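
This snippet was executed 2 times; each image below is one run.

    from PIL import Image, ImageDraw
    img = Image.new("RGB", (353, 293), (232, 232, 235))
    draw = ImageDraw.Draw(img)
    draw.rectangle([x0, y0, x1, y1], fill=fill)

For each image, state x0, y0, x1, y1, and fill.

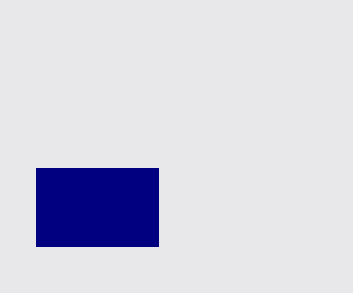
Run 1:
x0 = 36
y0 = 168
x1 = 158
y1 = 246
fill = 'navy'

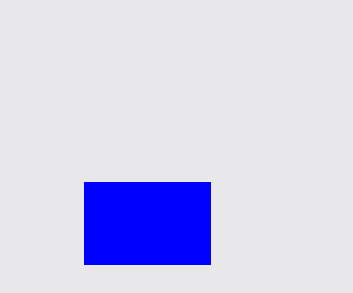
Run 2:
x0 = 84; y0 = 182; x1 = 210; y1 = 264; fill = 'blue'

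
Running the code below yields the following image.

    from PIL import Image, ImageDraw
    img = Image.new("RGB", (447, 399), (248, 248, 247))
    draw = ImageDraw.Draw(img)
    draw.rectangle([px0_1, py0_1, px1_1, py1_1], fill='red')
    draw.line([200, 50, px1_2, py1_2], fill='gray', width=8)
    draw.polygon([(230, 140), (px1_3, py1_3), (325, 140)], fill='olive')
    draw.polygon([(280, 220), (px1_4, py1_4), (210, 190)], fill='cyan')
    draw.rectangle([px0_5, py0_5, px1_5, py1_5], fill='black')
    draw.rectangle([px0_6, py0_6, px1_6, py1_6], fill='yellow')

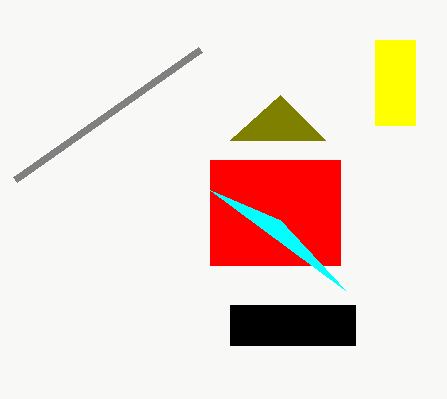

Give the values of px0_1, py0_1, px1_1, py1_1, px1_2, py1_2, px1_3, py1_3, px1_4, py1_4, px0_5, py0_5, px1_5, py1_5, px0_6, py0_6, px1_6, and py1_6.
px0_1 = 210
py0_1 = 160
px1_1 = 340
py1_1 = 265
px1_2 = 15
py1_2 = 180
px1_3 = 280
py1_3 = 95
px1_4 = 345
py1_4 = 290
px0_5 = 230
py0_5 = 305
px1_5 = 355
py1_5 = 345
px0_6 = 375
py0_6 = 40
px1_6 = 415
py1_6 = 125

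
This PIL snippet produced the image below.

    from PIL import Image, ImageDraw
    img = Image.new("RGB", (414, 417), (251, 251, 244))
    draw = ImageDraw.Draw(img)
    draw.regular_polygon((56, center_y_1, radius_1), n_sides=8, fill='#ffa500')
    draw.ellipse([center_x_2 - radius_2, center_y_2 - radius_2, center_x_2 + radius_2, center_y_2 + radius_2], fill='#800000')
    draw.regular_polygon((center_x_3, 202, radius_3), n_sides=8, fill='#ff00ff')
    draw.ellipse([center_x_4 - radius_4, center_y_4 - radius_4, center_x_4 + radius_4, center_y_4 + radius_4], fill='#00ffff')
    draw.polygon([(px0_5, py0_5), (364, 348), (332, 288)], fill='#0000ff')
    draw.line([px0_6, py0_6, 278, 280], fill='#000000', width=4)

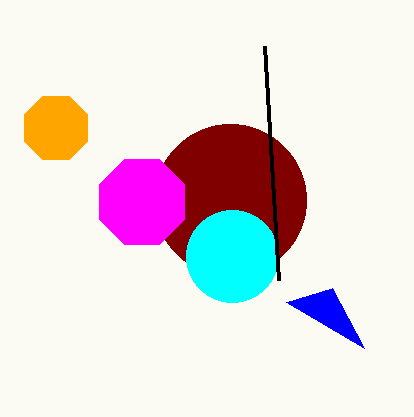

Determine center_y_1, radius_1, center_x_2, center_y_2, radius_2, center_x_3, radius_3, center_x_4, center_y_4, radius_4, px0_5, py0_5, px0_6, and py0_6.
center_y_1 = 128; radius_1 = 34; center_x_2 = 230; center_y_2 = 200; radius_2 = 76; center_x_3 = 142; radius_3 = 46; center_x_4 = 232; center_y_4 = 256; radius_4 = 46; px0_5 = 286; py0_5 = 302; px0_6 = 264; py0_6 = 46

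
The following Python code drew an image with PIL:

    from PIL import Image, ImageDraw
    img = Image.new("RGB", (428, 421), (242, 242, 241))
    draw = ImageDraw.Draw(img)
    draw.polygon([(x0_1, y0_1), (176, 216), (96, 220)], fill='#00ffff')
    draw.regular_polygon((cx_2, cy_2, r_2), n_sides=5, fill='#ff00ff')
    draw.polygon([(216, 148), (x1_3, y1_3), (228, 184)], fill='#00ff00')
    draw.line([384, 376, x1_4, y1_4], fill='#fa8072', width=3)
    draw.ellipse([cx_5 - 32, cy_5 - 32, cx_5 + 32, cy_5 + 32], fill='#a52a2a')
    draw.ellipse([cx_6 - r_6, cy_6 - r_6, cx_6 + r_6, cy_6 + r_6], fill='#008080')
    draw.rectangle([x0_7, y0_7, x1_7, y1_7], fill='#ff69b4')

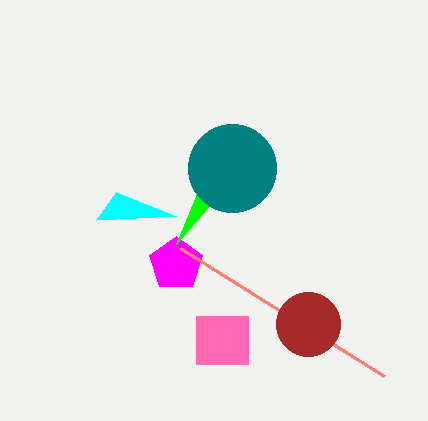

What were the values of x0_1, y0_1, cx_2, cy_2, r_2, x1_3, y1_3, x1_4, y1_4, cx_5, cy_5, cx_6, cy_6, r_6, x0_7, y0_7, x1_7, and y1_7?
x0_1 = 116
y0_1 = 192
cx_2 = 176
cy_2 = 264
r_2 = 28
x1_3 = 176
y1_3 = 244
x1_4 = 180
y1_4 = 248
cx_5 = 308
cy_5 = 324
cx_6 = 232
cy_6 = 168
r_6 = 44
x0_7 = 196
y0_7 = 316
x1_7 = 248
y1_7 = 364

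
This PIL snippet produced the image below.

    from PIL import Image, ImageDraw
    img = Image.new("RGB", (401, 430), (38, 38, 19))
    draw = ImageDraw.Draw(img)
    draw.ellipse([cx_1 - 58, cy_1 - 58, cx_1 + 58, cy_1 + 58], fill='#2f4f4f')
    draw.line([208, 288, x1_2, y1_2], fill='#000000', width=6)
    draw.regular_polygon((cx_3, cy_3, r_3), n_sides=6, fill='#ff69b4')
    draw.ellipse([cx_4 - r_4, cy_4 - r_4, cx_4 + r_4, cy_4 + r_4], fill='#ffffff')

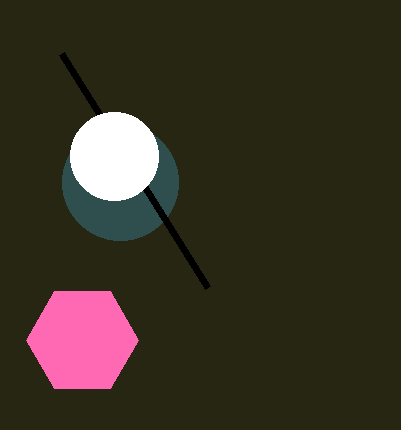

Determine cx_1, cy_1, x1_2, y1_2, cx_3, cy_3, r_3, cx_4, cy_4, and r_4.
cx_1 = 120
cy_1 = 182
x1_2 = 62
y1_2 = 54
cx_3 = 82
cy_3 = 340
r_3 = 56
cx_4 = 114
cy_4 = 156
r_4 = 44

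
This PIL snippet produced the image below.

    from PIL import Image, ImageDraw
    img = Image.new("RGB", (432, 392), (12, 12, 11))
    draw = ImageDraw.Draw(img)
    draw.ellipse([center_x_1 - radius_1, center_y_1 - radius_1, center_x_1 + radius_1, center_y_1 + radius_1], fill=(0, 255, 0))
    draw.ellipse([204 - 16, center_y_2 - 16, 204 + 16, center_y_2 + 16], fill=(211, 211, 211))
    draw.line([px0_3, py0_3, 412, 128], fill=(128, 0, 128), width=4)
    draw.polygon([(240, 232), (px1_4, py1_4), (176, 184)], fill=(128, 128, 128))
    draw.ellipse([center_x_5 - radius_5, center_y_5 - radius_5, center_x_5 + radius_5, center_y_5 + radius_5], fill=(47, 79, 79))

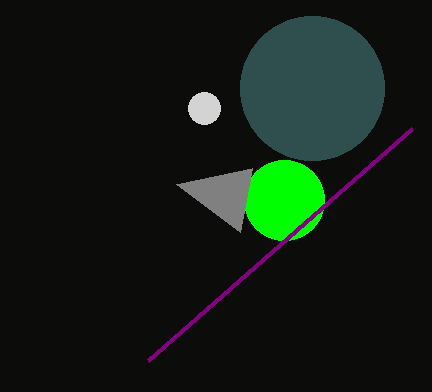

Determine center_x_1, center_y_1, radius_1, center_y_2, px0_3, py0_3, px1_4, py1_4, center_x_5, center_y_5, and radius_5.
center_x_1 = 284, center_y_1 = 200, radius_1 = 40, center_y_2 = 108, px0_3 = 148, py0_3 = 360, px1_4 = 252, py1_4 = 168, center_x_5 = 312, center_y_5 = 88, radius_5 = 72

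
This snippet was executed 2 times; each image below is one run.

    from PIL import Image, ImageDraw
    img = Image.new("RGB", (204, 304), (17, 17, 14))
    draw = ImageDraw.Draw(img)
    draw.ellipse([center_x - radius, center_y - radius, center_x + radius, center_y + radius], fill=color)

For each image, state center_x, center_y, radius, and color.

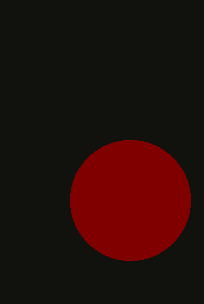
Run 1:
center_x = 130
center_y = 200
radius = 60
color = 'maroon'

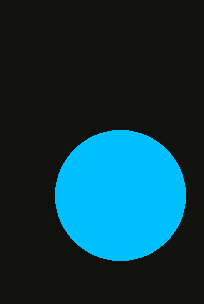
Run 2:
center_x = 120; center_y = 195; radius = 65; color = 'deepskyblue'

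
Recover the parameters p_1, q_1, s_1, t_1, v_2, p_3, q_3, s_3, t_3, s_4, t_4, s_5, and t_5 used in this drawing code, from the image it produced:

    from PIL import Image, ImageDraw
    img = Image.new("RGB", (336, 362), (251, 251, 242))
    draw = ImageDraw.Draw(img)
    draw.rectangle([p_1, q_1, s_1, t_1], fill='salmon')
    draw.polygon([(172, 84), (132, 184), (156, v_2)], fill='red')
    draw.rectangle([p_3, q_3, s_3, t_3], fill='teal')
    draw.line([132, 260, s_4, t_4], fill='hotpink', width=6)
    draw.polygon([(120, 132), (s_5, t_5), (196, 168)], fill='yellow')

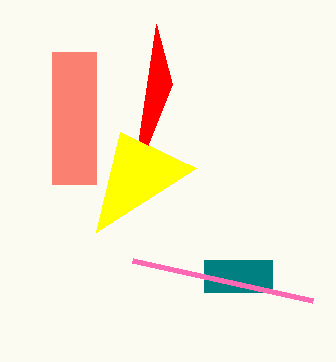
p_1 = 52, q_1 = 52, s_1 = 96, t_1 = 184, v_2 = 24, p_3 = 204, q_3 = 260, s_3 = 272, t_3 = 292, s_4 = 312, t_4 = 300, s_5 = 96, t_5 = 232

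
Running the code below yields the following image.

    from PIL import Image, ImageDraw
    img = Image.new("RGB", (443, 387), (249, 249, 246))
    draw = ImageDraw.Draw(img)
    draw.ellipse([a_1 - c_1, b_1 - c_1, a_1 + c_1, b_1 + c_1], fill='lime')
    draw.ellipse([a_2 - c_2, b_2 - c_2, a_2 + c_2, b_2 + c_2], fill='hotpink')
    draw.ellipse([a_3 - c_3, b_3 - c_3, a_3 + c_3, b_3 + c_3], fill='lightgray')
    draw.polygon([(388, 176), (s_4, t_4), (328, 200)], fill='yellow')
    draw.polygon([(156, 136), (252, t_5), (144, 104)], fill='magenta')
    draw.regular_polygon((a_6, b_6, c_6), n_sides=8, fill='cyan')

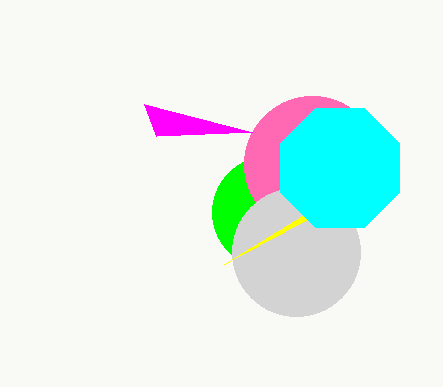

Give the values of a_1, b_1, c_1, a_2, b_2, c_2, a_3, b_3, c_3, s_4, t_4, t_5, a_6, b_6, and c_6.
a_1 = 268
b_1 = 212
c_1 = 56
a_2 = 312
b_2 = 164
c_2 = 68
a_3 = 296
b_3 = 252
c_3 = 64
s_4 = 224
t_4 = 264
t_5 = 132
a_6 = 340
b_6 = 168
c_6 = 64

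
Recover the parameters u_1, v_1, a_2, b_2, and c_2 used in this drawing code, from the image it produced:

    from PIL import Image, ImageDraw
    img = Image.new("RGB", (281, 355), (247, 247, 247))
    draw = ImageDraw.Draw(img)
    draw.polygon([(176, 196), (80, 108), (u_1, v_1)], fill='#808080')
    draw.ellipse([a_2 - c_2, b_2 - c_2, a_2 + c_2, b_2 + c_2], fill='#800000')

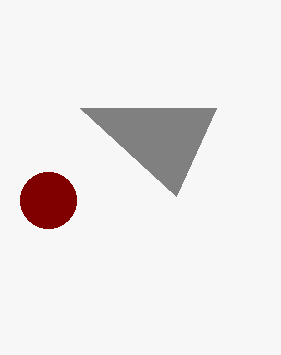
u_1 = 216; v_1 = 108; a_2 = 48; b_2 = 200; c_2 = 28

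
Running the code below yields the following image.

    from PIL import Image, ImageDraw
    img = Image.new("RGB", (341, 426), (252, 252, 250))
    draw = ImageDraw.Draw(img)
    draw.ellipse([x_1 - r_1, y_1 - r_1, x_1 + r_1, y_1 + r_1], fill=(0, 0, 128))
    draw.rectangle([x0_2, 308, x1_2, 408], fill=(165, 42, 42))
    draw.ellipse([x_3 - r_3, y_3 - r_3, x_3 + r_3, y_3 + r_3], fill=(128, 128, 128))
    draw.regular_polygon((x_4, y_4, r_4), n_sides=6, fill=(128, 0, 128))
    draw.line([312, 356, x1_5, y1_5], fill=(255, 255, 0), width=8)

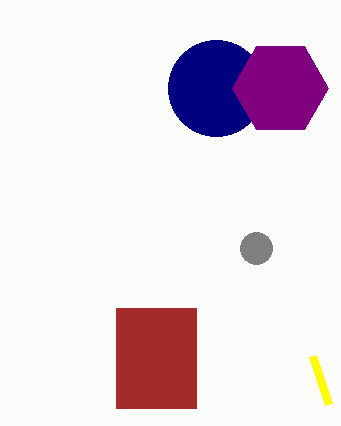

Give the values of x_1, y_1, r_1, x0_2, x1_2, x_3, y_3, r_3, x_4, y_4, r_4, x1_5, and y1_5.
x_1 = 216, y_1 = 88, r_1 = 48, x0_2 = 116, x1_2 = 196, x_3 = 256, y_3 = 248, r_3 = 16, x_4 = 280, y_4 = 88, r_4 = 48, x1_5 = 328, y1_5 = 404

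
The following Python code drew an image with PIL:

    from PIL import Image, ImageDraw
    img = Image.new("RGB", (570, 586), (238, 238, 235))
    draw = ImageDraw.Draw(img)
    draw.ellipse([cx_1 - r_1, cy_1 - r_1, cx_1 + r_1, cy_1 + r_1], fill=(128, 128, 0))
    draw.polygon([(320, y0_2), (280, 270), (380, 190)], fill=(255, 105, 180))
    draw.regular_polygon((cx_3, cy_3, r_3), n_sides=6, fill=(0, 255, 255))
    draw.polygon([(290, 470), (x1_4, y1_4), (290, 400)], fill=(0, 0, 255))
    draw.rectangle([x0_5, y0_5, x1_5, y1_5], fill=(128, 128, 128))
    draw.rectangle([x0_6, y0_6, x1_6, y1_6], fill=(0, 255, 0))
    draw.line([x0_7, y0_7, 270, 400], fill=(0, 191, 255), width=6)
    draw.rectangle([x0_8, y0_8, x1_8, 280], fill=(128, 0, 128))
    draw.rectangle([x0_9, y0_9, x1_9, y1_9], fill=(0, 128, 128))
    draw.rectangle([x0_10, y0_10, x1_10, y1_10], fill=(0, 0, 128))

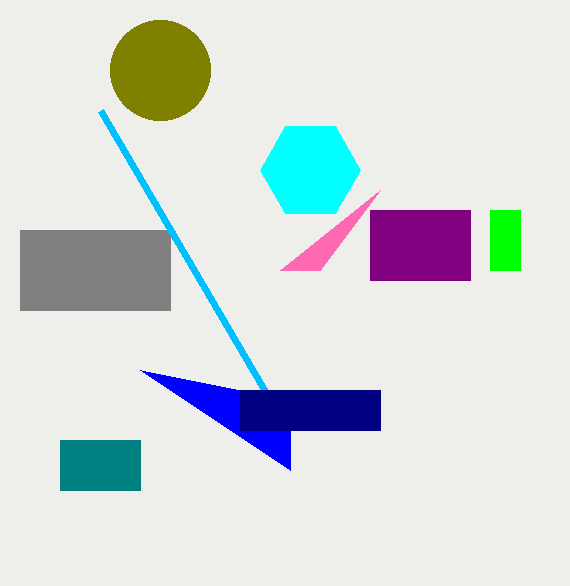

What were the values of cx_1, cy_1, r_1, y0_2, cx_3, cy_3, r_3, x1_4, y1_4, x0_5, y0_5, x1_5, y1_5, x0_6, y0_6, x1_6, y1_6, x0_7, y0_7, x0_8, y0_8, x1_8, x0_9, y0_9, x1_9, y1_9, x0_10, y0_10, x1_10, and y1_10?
cx_1 = 160, cy_1 = 70, r_1 = 50, y0_2 = 270, cx_3 = 310, cy_3 = 170, r_3 = 50, x1_4 = 140, y1_4 = 370, x0_5 = 20, y0_5 = 230, x1_5 = 170, y1_5 = 310, x0_6 = 490, y0_6 = 210, x1_6 = 520, y1_6 = 270, x0_7 = 100, y0_7 = 110, x0_8 = 370, y0_8 = 210, x1_8 = 470, x0_9 = 60, y0_9 = 440, x1_9 = 140, y1_9 = 490, x0_10 = 240, y0_10 = 390, x1_10 = 380, y1_10 = 430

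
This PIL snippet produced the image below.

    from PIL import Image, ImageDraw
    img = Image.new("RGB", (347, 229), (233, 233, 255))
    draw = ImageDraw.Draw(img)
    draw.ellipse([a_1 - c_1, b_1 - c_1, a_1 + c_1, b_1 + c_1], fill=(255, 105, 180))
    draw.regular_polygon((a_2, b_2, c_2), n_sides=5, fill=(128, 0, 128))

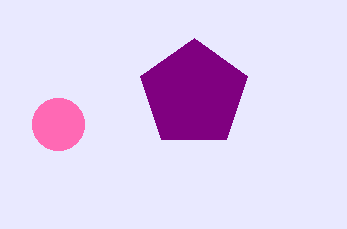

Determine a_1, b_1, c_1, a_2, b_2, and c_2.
a_1 = 58, b_1 = 124, c_1 = 26, a_2 = 194, b_2 = 94, c_2 = 56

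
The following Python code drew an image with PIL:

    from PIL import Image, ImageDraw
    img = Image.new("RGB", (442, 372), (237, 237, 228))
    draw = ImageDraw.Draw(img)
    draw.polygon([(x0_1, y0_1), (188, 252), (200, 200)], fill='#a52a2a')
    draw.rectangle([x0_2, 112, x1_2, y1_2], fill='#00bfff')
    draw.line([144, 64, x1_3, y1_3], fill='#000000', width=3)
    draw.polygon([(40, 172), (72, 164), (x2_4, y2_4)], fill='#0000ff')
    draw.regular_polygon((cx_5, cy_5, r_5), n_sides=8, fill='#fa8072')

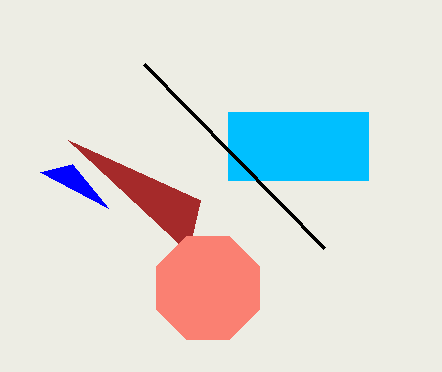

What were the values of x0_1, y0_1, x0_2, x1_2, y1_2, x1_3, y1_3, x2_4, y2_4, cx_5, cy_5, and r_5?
x0_1 = 68; y0_1 = 140; x0_2 = 228; x1_2 = 368; y1_2 = 180; x1_3 = 324; y1_3 = 248; x2_4 = 108; y2_4 = 208; cx_5 = 208; cy_5 = 288; r_5 = 56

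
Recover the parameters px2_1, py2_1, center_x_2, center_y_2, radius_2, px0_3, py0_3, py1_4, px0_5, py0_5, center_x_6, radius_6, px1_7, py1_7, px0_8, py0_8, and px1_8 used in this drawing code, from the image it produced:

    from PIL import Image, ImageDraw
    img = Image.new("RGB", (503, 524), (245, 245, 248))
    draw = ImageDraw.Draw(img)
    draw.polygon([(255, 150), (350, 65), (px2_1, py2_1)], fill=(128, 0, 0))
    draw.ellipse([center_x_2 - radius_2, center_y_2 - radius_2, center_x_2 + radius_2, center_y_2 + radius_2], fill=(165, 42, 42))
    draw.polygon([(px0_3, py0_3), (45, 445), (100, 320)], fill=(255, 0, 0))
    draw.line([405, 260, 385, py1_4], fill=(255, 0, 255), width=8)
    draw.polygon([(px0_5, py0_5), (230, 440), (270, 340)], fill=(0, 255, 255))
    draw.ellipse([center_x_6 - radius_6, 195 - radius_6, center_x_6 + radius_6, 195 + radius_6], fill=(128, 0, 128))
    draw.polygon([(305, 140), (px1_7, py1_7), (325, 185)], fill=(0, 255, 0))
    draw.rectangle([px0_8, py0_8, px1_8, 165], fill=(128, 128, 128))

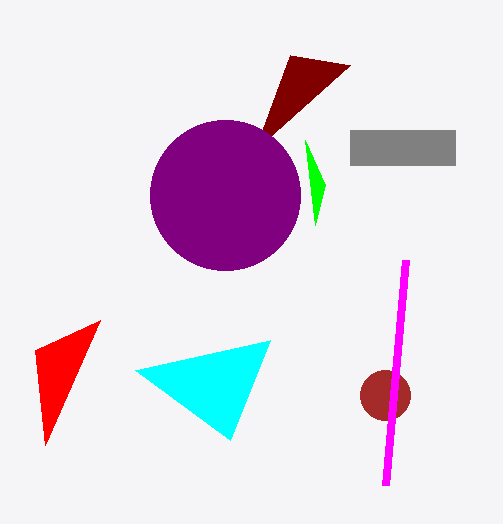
px2_1 = 290
py2_1 = 55
center_x_2 = 385
center_y_2 = 395
radius_2 = 25
px0_3 = 35
py0_3 = 350
py1_4 = 485
px0_5 = 135
py0_5 = 370
center_x_6 = 225
radius_6 = 75
px1_7 = 315
py1_7 = 225
px0_8 = 350
py0_8 = 130
px1_8 = 455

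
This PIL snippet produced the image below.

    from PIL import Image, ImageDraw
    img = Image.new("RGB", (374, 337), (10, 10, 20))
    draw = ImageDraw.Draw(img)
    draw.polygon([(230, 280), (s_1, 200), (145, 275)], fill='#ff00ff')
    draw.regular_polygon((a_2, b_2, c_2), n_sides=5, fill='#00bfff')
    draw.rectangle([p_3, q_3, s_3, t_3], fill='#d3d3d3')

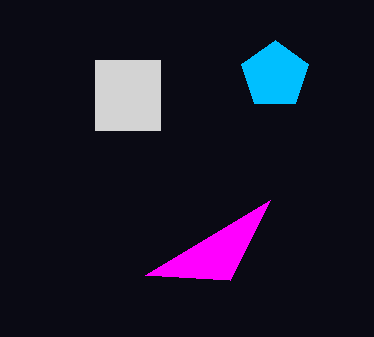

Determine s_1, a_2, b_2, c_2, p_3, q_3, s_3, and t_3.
s_1 = 270, a_2 = 275, b_2 = 75, c_2 = 35, p_3 = 95, q_3 = 60, s_3 = 160, t_3 = 130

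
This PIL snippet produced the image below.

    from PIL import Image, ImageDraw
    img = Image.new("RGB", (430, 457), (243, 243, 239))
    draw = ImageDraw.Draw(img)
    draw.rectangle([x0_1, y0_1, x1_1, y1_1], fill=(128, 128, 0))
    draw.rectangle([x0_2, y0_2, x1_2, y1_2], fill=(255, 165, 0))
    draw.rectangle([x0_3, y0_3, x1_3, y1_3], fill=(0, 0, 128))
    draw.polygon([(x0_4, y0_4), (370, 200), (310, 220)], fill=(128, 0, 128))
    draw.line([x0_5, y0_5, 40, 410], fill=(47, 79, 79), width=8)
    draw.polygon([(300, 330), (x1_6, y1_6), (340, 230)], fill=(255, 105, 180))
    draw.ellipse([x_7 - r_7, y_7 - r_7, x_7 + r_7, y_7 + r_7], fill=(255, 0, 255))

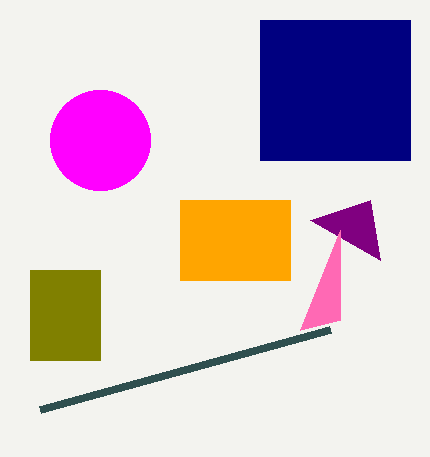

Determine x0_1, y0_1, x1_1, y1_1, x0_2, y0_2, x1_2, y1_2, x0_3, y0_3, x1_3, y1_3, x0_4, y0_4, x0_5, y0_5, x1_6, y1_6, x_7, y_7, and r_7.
x0_1 = 30; y0_1 = 270; x1_1 = 100; y1_1 = 360; x0_2 = 180; y0_2 = 200; x1_2 = 290; y1_2 = 280; x0_3 = 260; y0_3 = 20; x1_3 = 410; y1_3 = 160; x0_4 = 380; y0_4 = 260; x0_5 = 330; y0_5 = 330; x1_6 = 340; y1_6 = 320; x_7 = 100; y_7 = 140; r_7 = 50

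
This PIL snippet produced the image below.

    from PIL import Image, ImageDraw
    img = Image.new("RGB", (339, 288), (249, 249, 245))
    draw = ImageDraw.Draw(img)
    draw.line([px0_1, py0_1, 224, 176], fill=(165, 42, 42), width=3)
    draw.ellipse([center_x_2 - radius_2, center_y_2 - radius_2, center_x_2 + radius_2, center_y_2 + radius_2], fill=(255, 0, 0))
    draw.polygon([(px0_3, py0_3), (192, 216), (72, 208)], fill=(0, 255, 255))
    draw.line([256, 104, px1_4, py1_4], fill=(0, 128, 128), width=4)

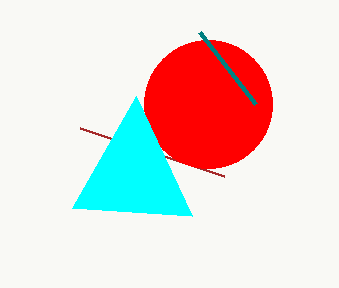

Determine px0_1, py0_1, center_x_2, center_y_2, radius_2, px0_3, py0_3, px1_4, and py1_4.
px0_1 = 80; py0_1 = 128; center_x_2 = 208; center_y_2 = 104; radius_2 = 64; px0_3 = 136; py0_3 = 96; px1_4 = 200; py1_4 = 32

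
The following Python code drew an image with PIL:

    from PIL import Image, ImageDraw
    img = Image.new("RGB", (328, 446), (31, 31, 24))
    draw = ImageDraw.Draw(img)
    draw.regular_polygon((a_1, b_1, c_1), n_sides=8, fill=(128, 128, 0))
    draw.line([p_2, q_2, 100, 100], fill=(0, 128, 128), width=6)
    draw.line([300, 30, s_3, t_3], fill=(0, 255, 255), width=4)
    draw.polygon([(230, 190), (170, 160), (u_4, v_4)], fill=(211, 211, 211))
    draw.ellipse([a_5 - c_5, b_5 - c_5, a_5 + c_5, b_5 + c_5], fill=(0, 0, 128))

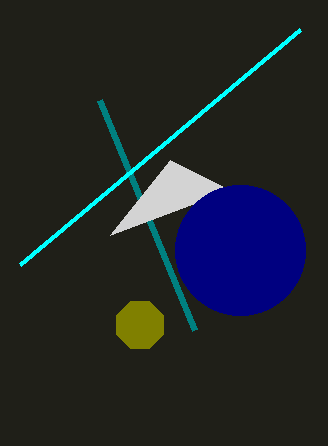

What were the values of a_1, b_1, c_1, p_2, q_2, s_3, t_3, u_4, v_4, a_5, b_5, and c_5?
a_1 = 140, b_1 = 325, c_1 = 25, p_2 = 195, q_2 = 330, s_3 = 20, t_3 = 265, u_4 = 110, v_4 = 235, a_5 = 240, b_5 = 250, c_5 = 65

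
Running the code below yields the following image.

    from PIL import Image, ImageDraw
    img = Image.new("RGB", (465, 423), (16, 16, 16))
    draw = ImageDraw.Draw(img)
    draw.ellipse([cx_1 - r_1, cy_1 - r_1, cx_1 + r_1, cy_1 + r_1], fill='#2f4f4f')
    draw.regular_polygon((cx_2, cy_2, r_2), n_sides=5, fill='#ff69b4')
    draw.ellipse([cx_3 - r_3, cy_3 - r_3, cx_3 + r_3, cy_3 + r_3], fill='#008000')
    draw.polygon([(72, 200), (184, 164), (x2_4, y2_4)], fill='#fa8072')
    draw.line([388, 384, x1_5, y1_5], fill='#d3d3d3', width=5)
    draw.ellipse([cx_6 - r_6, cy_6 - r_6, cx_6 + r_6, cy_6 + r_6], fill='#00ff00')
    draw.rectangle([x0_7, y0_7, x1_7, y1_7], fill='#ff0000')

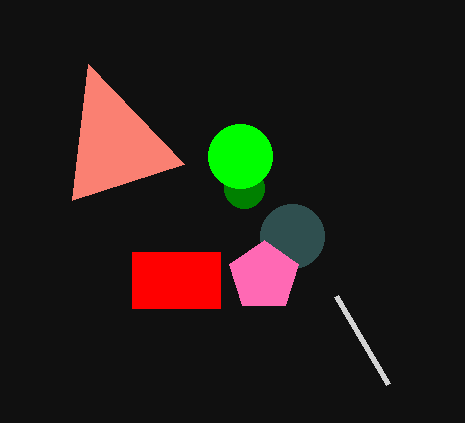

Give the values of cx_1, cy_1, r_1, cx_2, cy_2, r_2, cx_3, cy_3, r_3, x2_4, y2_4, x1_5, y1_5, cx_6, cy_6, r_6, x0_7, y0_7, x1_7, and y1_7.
cx_1 = 292, cy_1 = 236, r_1 = 32, cx_2 = 264, cy_2 = 276, r_2 = 36, cx_3 = 244, cy_3 = 188, r_3 = 20, x2_4 = 88, y2_4 = 64, x1_5 = 336, y1_5 = 296, cx_6 = 240, cy_6 = 156, r_6 = 32, x0_7 = 132, y0_7 = 252, x1_7 = 220, y1_7 = 308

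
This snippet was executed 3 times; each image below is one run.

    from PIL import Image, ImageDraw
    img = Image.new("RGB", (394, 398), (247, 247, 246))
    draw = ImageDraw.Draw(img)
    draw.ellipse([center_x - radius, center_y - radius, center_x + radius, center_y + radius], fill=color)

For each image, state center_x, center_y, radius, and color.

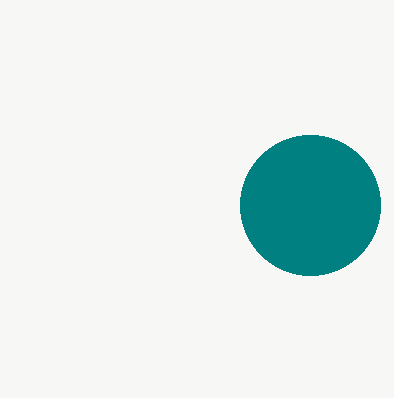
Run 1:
center_x = 310
center_y = 205
radius = 70
color = 'teal'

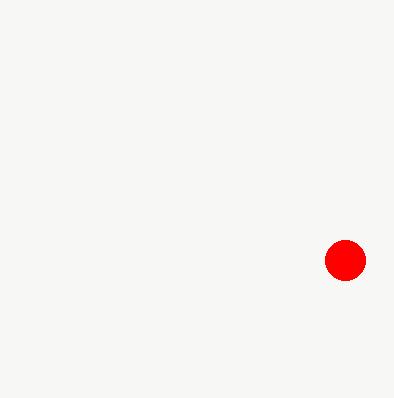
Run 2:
center_x = 345
center_y = 260
radius = 20
color = 'red'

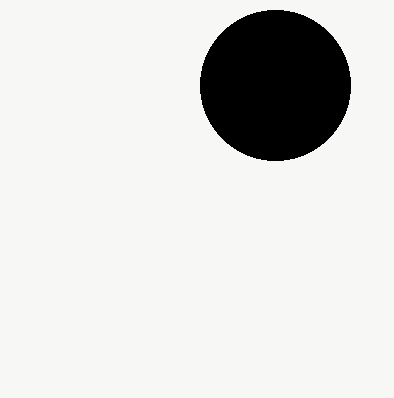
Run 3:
center_x = 275; center_y = 85; radius = 75; color = 'black'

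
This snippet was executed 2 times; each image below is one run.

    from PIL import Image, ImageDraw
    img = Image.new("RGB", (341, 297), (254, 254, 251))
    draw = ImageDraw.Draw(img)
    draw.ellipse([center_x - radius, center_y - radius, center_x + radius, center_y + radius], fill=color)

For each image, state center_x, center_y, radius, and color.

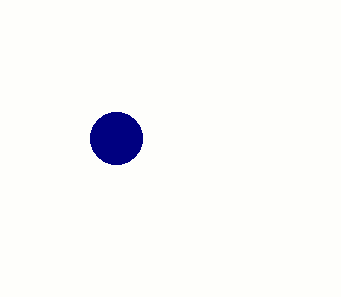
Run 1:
center_x = 116
center_y = 138
radius = 26
color = 'navy'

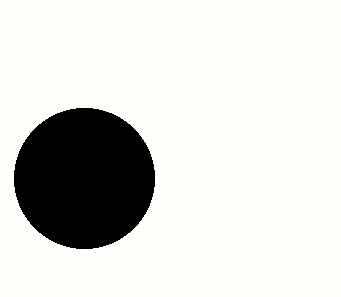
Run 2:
center_x = 84, center_y = 178, radius = 70, color = 'black'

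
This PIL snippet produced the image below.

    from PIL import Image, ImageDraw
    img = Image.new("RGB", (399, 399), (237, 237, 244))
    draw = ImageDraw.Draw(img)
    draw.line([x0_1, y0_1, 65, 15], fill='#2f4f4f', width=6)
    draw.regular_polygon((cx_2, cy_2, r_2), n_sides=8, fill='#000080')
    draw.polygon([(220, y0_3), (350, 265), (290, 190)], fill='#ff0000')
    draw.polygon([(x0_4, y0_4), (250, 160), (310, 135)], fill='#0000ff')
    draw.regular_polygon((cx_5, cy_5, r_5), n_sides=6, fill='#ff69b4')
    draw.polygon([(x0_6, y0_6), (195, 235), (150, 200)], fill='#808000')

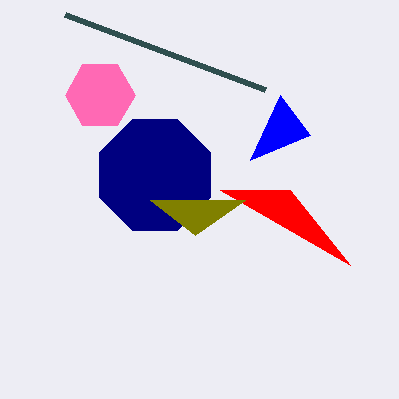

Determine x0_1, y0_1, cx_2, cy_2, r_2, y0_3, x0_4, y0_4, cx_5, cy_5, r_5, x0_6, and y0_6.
x0_1 = 265; y0_1 = 90; cx_2 = 155; cy_2 = 175; r_2 = 60; y0_3 = 190; x0_4 = 280; y0_4 = 95; cx_5 = 100; cy_5 = 95; r_5 = 35; x0_6 = 245; y0_6 = 200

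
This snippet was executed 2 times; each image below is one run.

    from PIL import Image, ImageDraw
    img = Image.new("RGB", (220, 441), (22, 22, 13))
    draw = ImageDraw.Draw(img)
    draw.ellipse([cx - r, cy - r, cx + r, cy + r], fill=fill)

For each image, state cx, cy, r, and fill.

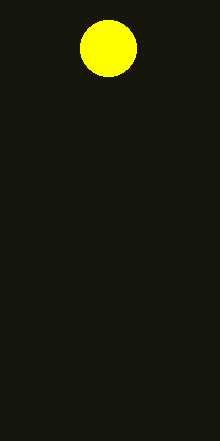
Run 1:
cx = 108, cy = 48, r = 28, fill = 'yellow'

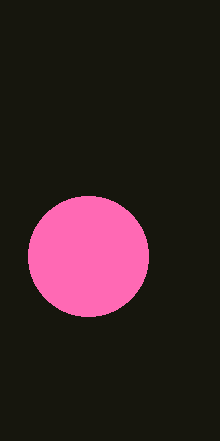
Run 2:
cx = 88
cy = 256
r = 60
fill = 'hotpink'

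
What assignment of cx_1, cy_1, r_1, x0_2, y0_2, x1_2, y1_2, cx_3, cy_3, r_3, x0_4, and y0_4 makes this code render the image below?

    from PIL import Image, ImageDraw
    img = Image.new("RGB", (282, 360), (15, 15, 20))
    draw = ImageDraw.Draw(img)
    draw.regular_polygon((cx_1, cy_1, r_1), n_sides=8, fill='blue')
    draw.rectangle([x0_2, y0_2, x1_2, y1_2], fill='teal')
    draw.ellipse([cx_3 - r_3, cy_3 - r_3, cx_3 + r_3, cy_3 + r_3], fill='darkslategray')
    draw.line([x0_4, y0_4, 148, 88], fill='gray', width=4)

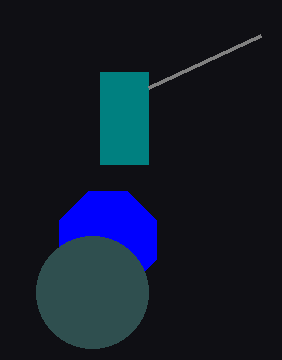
cx_1 = 108
cy_1 = 240
r_1 = 52
x0_2 = 100
y0_2 = 72
x1_2 = 148
y1_2 = 164
cx_3 = 92
cy_3 = 292
r_3 = 56
x0_4 = 260
y0_4 = 36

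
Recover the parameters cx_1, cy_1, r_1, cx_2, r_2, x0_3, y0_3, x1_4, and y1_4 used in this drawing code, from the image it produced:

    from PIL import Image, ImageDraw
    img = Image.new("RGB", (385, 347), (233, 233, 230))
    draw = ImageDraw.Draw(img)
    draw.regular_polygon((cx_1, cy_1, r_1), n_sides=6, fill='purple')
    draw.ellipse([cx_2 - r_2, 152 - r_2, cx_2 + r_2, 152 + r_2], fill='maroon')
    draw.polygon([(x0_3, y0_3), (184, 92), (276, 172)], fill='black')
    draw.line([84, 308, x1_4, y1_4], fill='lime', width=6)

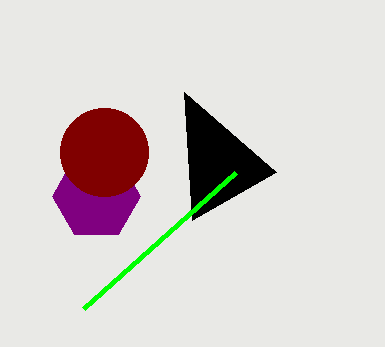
cx_1 = 96
cy_1 = 196
r_1 = 44
cx_2 = 104
r_2 = 44
x0_3 = 192
y0_3 = 220
x1_4 = 236
y1_4 = 172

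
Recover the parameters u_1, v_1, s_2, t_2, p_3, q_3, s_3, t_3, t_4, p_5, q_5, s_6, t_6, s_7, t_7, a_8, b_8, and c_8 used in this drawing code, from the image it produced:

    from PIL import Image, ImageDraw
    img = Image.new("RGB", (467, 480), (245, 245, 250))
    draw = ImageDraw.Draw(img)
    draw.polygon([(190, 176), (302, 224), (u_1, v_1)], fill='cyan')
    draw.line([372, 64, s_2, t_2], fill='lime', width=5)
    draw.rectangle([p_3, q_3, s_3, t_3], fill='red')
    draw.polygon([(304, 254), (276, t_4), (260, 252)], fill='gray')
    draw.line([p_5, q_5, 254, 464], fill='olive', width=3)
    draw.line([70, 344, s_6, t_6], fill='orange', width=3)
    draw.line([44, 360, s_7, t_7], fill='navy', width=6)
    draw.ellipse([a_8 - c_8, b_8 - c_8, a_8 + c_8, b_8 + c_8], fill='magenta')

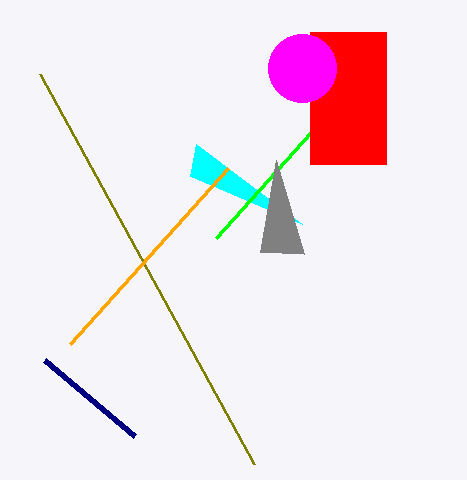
u_1 = 196, v_1 = 144, s_2 = 216, t_2 = 238, p_3 = 310, q_3 = 32, s_3 = 386, t_3 = 164, t_4 = 160, p_5 = 40, q_5 = 74, s_6 = 228, t_6 = 168, s_7 = 134, t_7 = 436, a_8 = 302, b_8 = 68, c_8 = 34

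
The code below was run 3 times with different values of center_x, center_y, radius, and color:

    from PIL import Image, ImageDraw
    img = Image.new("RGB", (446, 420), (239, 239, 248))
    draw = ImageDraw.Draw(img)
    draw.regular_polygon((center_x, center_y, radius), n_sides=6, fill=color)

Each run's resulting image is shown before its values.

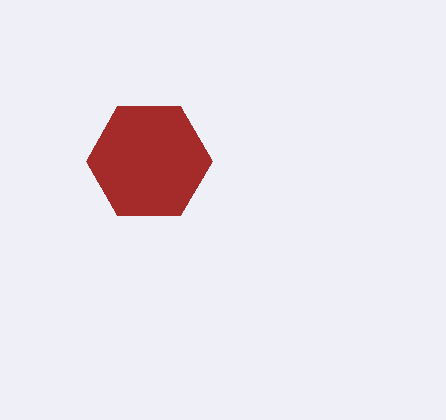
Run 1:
center_x = 149
center_y = 161
radius = 63
color = 'brown'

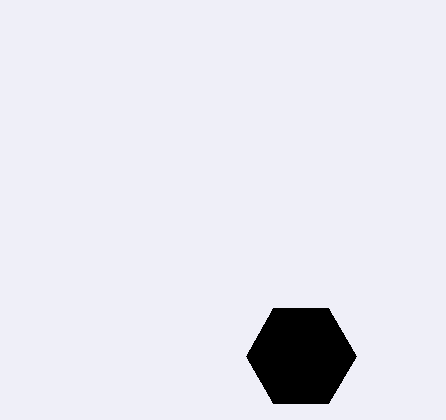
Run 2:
center_x = 301, center_y = 356, radius = 55, color = 'black'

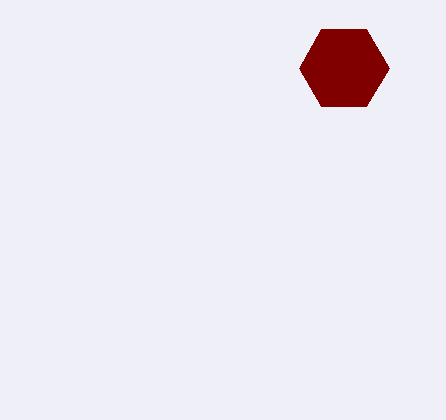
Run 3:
center_x = 344, center_y = 68, radius = 45, color = 'maroon'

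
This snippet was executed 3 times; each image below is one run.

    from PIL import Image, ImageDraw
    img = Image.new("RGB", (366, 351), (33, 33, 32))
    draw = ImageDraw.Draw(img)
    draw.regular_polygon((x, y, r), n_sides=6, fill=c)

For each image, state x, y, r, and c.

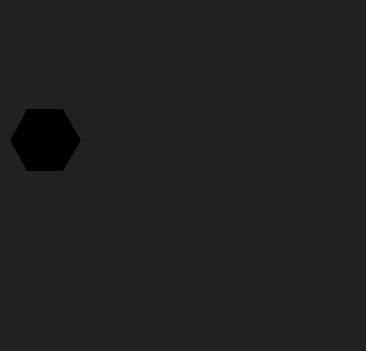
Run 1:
x = 45, y = 140, r = 35, c = 'black'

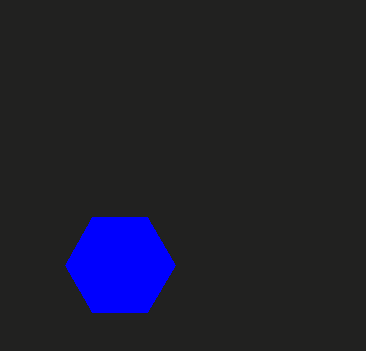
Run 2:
x = 120; y = 265; r = 55; c = 'blue'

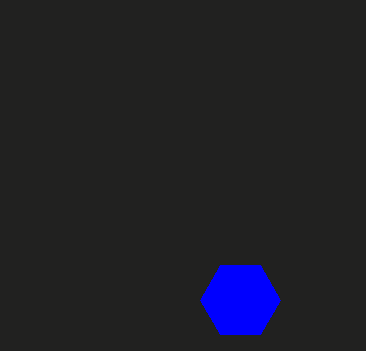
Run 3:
x = 240; y = 300; r = 40; c = 'blue'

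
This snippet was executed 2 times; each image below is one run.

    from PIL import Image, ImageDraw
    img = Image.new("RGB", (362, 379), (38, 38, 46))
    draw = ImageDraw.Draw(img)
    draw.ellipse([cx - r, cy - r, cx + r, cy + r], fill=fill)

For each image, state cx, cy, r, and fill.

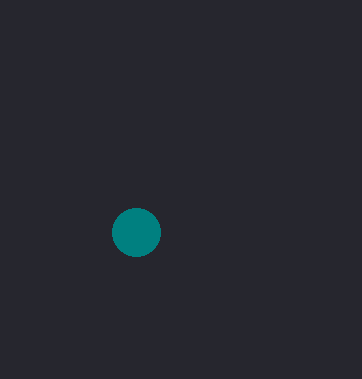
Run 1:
cx = 136; cy = 232; r = 24; fill = 'teal'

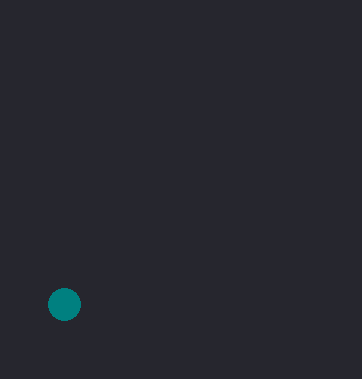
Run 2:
cx = 64
cy = 304
r = 16
fill = 'teal'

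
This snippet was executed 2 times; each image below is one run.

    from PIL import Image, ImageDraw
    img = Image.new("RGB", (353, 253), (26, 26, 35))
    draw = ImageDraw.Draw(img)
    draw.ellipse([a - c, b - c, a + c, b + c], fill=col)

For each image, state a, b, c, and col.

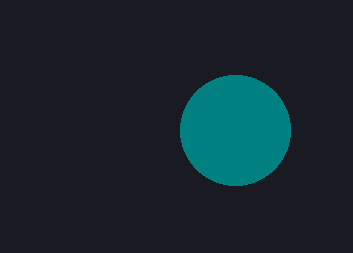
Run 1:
a = 235
b = 130
c = 55
col = 'teal'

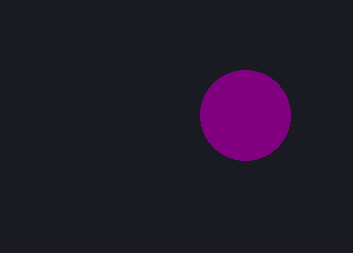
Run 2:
a = 245, b = 115, c = 45, col = 'purple'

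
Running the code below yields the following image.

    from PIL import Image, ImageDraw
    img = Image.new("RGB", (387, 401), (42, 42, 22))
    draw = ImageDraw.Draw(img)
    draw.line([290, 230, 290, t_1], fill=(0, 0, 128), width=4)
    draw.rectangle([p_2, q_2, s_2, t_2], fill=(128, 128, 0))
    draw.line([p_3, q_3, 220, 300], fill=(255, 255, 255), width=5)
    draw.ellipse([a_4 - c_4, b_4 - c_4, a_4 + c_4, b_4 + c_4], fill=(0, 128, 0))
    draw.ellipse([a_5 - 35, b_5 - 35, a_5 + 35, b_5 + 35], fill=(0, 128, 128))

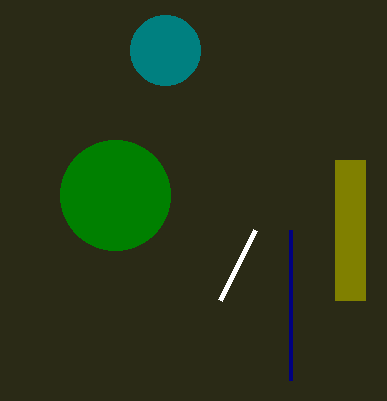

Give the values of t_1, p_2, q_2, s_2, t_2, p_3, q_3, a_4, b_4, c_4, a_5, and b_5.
t_1 = 380
p_2 = 335
q_2 = 160
s_2 = 365
t_2 = 300
p_3 = 255
q_3 = 230
a_4 = 115
b_4 = 195
c_4 = 55
a_5 = 165
b_5 = 50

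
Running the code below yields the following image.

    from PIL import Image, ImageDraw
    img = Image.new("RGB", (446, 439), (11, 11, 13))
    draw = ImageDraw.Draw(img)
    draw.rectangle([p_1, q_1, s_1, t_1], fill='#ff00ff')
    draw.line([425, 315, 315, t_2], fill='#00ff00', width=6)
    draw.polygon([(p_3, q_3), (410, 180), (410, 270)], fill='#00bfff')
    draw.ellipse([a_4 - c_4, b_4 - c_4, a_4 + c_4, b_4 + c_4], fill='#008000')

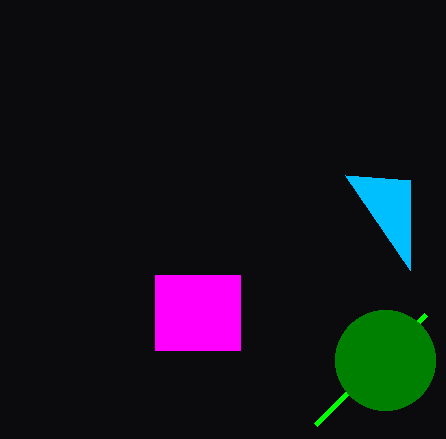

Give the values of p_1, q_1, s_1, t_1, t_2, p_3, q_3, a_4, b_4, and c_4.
p_1 = 155, q_1 = 275, s_1 = 240, t_1 = 350, t_2 = 425, p_3 = 345, q_3 = 175, a_4 = 385, b_4 = 360, c_4 = 50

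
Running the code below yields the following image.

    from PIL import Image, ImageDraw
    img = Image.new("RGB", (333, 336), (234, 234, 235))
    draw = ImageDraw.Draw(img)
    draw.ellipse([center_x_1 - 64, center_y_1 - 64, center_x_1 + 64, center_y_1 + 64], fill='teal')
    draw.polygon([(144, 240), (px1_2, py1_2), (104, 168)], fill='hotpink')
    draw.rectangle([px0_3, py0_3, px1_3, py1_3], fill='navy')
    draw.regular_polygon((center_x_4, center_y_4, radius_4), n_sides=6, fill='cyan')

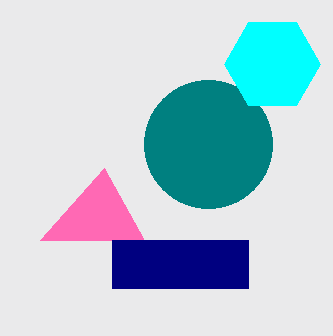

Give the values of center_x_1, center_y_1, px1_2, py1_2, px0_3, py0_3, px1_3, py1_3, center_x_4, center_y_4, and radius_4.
center_x_1 = 208
center_y_1 = 144
px1_2 = 40
py1_2 = 240
px0_3 = 112
py0_3 = 240
px1_3 = 248
py1_3 = 288
center_x_4 = 272
center_y_4 = 64
radius_4 = 48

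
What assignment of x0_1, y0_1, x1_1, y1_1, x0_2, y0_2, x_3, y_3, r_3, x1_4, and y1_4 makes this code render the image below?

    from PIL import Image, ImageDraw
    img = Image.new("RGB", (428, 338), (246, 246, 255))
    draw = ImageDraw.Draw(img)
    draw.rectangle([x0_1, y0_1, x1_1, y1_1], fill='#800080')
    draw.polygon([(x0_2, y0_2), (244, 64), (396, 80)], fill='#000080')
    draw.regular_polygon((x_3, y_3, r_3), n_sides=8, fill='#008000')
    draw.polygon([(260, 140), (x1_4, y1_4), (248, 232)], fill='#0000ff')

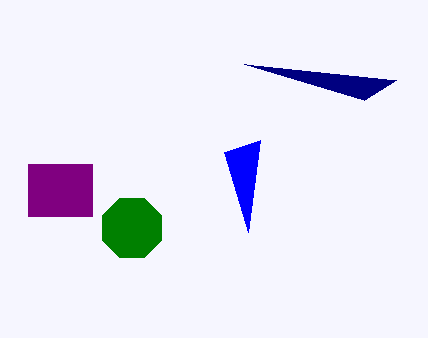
x0_1 = 28; y0_1 = 164; x1_1 = 92; y1_1 = 216; x0_2 = 364; y0_2 = 100; x_3 = 132; y_3 = 228; r_3 = 32; x1_4 = 224; y1_4 = 152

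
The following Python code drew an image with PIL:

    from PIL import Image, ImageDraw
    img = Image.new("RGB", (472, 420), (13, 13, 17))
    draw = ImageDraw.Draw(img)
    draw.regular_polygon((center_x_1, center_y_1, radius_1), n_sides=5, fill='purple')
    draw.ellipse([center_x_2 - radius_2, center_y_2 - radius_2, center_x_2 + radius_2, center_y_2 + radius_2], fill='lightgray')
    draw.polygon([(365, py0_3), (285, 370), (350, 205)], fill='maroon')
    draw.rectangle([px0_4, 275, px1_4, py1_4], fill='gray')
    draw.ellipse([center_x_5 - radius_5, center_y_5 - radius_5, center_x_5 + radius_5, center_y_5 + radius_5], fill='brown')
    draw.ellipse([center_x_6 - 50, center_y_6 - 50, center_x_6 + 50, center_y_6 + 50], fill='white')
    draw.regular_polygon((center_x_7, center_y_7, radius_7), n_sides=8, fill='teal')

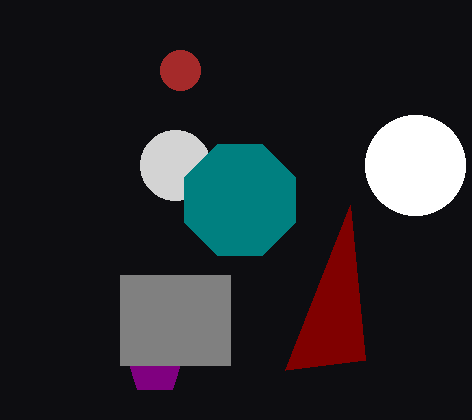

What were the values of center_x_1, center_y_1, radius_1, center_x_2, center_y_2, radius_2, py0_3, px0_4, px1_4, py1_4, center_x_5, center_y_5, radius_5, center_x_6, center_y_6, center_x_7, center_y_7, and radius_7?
center_x_1 = 155
center_y_1 = 365
radius_1 = 30
center_x_2 = 175
center_y_2 = 165
radius_2 = 35
py0_3 = 360
px0_4 = 120
px1_4 = 230
py1_4 = 365
center_x_5 = 180
center_y_5 = 70
radius_5 = 20
center_x_6 = 415
center_y_6 = 165
center_x_7 = 240
center_y_7 = 200
radius_7 = 60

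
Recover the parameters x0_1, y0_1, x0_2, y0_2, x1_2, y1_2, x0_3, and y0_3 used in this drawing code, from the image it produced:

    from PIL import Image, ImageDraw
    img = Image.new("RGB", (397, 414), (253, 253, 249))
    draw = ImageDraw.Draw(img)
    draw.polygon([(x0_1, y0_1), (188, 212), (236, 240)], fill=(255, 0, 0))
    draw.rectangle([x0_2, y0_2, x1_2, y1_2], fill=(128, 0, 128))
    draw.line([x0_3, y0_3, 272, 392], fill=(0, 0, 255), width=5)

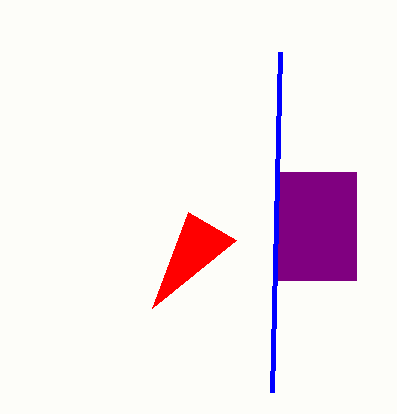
x0_1 = 152; y0_1 = 308; x0_2 = 276; y0_2 = 172; x1_2 = 356; y1_2 = 280; x0_3 = 280; y0_3 = 52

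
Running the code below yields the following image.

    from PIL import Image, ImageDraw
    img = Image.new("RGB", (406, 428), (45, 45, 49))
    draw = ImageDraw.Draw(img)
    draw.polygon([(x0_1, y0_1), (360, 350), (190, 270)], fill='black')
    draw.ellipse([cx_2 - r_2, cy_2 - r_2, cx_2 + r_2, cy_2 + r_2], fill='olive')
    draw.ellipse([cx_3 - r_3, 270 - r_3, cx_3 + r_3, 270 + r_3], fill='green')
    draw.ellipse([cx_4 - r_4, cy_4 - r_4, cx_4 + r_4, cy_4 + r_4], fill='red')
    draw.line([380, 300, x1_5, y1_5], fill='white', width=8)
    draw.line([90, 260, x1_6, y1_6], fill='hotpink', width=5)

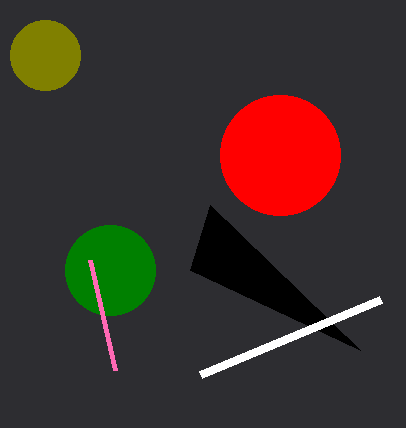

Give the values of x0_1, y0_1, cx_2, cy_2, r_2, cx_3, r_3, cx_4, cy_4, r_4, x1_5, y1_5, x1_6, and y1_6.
x0_1 = 210; y0_1 = 205; cx_2 = 45; cy_2 = 55; r_2 = 35; cx_3 = 110; r_3 = 45; cx_4 = 280; cy_4 = 155; r_4 = 60; x1_5 = 200; y1_5 = 375; x1_6 = 115; y1_6 = 370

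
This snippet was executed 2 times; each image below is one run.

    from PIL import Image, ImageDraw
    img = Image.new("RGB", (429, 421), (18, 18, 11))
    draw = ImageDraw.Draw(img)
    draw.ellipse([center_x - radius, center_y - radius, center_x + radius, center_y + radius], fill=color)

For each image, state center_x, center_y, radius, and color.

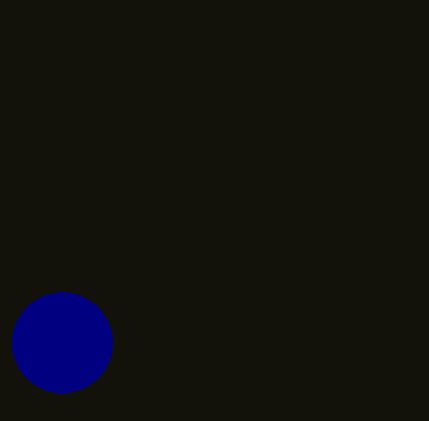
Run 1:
center_x = 62, center_y = 342, radius = 50, color = 'navy'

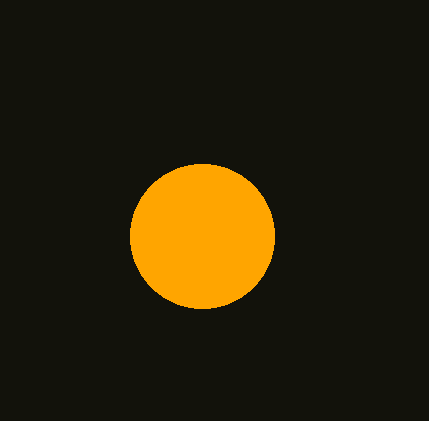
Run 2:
center_x = 202
center_y = 236
radius = 72
color = 'orange'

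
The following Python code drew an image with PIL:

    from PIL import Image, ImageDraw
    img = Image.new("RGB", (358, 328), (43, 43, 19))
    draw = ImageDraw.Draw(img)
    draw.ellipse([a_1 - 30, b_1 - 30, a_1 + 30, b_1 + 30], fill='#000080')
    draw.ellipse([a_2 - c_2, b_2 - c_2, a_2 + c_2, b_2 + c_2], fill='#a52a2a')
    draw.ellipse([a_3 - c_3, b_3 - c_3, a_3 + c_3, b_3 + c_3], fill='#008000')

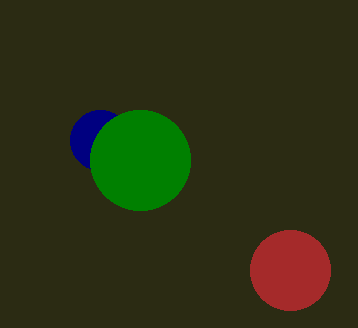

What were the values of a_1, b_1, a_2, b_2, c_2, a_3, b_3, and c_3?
a_1 = 100, b_1 = 140, a_2 = 290, b_2 = 270, c_2 = 40, a_3 = 140, b_3 = 160, c_3 = 50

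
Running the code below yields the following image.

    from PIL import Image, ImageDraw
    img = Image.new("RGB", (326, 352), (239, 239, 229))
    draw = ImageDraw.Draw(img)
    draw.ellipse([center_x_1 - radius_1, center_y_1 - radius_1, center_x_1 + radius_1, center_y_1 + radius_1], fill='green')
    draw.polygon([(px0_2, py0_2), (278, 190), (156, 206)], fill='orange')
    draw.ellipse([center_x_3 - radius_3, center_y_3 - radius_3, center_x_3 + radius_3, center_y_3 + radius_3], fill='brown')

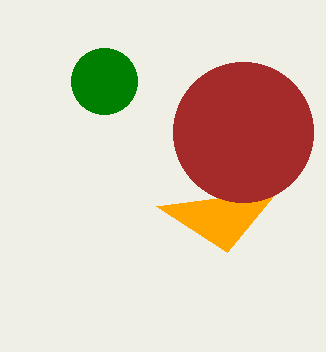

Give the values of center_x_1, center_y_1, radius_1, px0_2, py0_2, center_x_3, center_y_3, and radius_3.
center_x_1 = 104; center_y_1 = 81; radius_1 = 33; px0_2 = 227; py0_2 = 252; center_x_3 = 243; center_y_3 = 132; radius_3 = 70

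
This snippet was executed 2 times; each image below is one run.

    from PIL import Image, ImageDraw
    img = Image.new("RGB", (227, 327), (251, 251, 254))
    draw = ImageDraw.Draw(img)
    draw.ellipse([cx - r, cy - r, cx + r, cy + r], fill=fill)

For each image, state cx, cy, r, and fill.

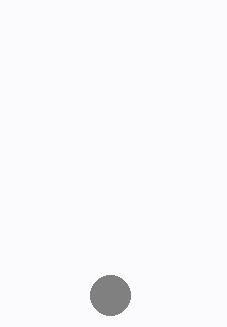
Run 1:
cx = 110, cy = 295, r = 20, fill = 'gray'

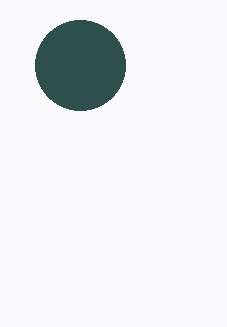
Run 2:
cx = 80; cy = 65; r = 45; fill = 'darkslategray'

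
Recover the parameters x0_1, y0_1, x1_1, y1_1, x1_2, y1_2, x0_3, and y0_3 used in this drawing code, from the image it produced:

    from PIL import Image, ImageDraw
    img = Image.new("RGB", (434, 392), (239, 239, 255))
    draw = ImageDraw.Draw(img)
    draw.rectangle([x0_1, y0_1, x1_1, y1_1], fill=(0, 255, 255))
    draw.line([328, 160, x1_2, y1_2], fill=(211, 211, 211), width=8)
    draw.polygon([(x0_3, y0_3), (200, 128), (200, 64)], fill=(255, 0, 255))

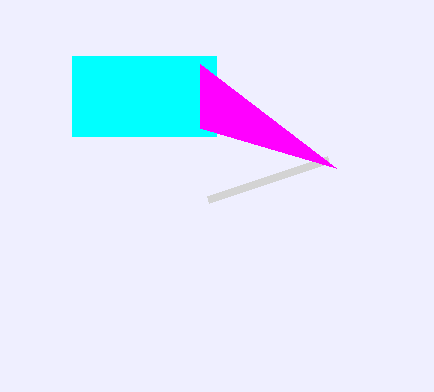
x0_1 = 72
y0_1 = 56
x1_1 = 216
y1_1 = 136
x1_2 = 208
y1_2 = 200
x0_3 = 336
y0_3 = 168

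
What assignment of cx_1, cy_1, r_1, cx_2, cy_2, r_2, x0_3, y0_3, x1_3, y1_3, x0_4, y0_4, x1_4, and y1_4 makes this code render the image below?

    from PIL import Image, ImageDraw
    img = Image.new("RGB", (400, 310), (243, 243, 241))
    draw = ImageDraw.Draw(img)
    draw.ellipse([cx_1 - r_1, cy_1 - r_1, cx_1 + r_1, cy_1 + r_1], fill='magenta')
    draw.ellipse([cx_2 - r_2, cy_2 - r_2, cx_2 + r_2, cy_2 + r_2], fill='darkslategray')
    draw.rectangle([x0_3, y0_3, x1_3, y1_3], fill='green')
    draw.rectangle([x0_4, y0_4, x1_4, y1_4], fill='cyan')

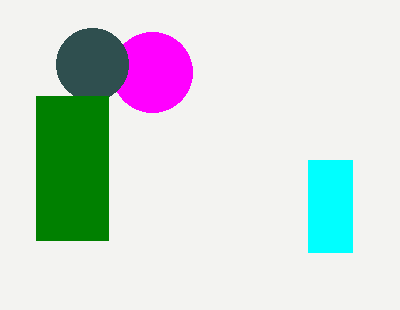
cx_1 = 152, cy_1 = 72, r_1 = 40, cx_2 = 92, cy_2 = 64, r_2 = 36, x0_3 = 36, y0_3 = 96, x1_3 = 108, y1_3 = 240, x0_4 = 308, y0_4 = 160, x1_4 = 352, y1_4 = 252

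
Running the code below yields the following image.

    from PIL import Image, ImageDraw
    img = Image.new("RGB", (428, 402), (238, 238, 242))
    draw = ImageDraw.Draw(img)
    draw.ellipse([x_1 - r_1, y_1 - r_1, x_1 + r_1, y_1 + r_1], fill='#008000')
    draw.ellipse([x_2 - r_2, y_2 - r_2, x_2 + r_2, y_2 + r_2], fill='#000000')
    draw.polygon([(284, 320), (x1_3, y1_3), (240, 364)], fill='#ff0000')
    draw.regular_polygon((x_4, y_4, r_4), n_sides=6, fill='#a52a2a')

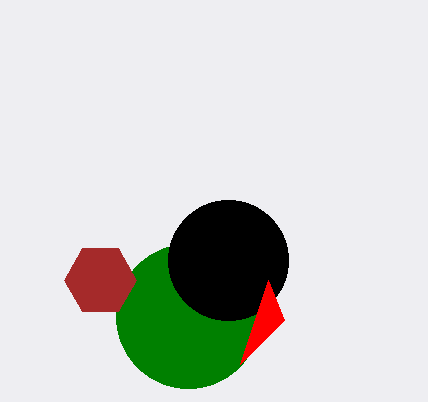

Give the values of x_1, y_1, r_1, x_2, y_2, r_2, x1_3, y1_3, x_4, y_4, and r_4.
x_1 = 188, y_1 = 316, r_1 = 72, x_2 = 228, y_2 = 260, r_2 = 60, x1_3 = 268, y1_3 = 280, x_4 = 100, y_4 = 280, r_4 = 36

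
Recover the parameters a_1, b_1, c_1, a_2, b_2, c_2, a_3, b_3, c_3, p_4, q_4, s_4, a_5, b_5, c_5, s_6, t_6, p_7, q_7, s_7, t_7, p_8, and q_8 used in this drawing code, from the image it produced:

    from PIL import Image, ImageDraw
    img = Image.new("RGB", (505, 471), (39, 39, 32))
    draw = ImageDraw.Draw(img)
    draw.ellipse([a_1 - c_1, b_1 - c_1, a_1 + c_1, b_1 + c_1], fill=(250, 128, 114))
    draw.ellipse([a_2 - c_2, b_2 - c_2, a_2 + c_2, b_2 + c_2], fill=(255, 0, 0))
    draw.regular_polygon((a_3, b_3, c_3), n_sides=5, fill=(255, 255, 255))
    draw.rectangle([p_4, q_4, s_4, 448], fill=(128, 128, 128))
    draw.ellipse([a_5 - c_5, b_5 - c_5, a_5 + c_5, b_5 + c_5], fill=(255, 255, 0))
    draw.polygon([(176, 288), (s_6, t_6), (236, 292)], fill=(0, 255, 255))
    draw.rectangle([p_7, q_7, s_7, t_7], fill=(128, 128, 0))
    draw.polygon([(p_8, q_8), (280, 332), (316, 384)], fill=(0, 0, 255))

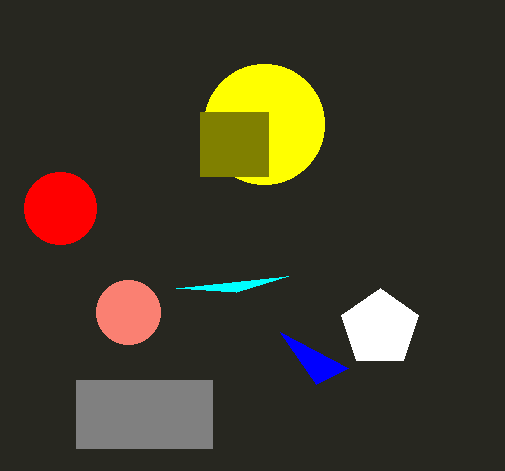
a_1 = 128
b_1 = 312
c_1 = 32
a_2 = 60
b_2 = 208
c_2 = 36
a_3 = 380
b_3 = 328
c_3 = 40
p_4 = 76
q_4 = 380
s_4 = 212
a_5 = 264
b_5 = 124
c_5 = 60
s_6 = 288
t_6 = 276
p_7 = 200
q_7 = 112
s_7 = 268
t_7 = 176
p_8 = 348
q_8 = 368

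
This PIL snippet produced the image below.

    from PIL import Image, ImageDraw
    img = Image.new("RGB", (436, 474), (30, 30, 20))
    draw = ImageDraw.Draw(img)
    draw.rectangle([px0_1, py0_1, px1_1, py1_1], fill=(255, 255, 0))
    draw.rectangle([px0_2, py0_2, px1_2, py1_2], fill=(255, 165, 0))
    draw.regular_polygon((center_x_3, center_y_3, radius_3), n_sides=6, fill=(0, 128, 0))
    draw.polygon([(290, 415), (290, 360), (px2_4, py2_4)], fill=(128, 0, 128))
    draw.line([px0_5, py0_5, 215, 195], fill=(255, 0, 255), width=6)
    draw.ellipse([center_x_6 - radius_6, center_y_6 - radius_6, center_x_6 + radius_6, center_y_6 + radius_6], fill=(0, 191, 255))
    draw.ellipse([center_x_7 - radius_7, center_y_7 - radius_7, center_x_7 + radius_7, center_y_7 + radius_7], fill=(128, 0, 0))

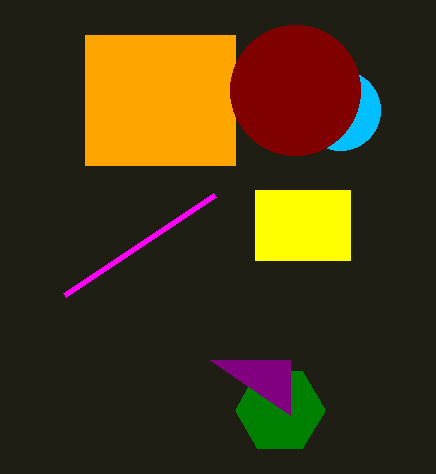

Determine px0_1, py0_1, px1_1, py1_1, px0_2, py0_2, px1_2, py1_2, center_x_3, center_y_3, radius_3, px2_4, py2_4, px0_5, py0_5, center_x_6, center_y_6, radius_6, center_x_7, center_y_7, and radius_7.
px0_1 = 255, py0_1 = 190, px1_1 = 350, py1_1 = 260, px0_2 = 85, py0_2 = 35, px1_2 = 235, py1_2 = 165, center_x_3 = 280, center_y_3 = 410, radius_3 = 45, px2_4 = 210, py2_4 = 360, px0_5 = 65, py0_5 = 295, center_x_6 = 340, center_y_6 = 110, radius_6 = 40, center_x_7 = 295, center_y_7 = 90, radius_7 = 65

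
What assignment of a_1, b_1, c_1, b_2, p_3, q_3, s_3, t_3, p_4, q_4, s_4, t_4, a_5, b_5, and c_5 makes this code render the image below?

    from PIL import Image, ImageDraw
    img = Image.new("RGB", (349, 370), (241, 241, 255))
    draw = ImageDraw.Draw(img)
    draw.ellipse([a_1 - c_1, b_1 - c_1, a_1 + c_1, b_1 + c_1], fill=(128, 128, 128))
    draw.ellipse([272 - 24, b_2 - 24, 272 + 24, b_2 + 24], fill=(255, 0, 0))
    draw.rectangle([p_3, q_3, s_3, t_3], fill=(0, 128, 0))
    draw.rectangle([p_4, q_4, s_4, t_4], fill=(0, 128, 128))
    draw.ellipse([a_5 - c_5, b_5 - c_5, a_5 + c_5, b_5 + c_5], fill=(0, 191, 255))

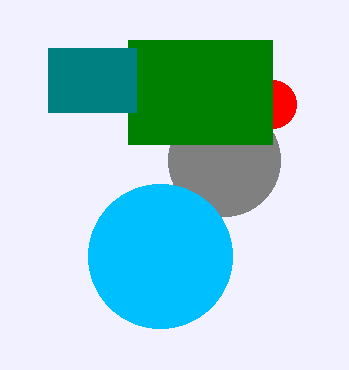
a_1 = 224; b_1 = 160; c_1 = 56; b_2 = 104; p_3 = 128; q_3 = 40; s_3 = 272; t_3 = 144; p_4 = 48; q_4 = 48; s_4 = 136; t_4 = 112; a_5 = 160; b_5 = 256; c_5 = 72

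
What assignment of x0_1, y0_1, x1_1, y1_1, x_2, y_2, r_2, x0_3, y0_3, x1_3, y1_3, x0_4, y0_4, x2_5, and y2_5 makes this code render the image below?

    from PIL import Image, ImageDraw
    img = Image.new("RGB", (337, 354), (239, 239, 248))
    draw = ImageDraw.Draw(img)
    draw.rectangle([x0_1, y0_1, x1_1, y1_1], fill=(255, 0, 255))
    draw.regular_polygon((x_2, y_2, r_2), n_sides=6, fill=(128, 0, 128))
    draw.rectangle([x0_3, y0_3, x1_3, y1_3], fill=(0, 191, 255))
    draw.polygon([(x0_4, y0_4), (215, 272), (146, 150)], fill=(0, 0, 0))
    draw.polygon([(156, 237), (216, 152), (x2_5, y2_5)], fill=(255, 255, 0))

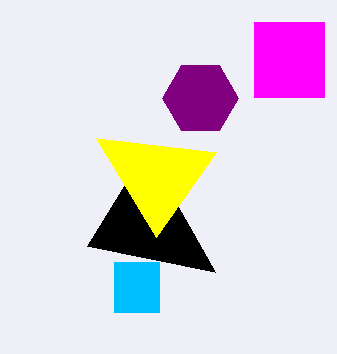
x0_1 = 254; y0_1 = 22; x1_1 = 324; y1_1 = 97; x_2 = 200; y_2 = 98; r_2 = 38; x0_3 = 114; y0_3 = 262; x1_3 = 159; y1_3 = 312; x0_4 = 87; y0_4 = 246; x2_5 = 96; y2_5 = 138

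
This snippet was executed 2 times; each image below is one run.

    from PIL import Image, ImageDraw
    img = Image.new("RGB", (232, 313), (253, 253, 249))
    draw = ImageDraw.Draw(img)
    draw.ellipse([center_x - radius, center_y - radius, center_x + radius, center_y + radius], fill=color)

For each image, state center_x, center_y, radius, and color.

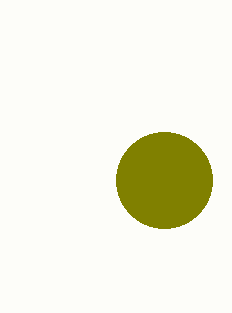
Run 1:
center_x = 164; center_y = 180; radius = 48; color = 'olive'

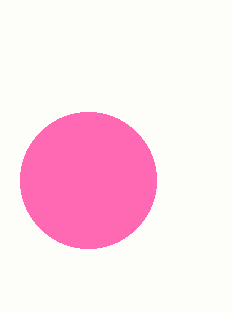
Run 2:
center_x = 88; center_y = 180; radius = 68; color = 'hotpink'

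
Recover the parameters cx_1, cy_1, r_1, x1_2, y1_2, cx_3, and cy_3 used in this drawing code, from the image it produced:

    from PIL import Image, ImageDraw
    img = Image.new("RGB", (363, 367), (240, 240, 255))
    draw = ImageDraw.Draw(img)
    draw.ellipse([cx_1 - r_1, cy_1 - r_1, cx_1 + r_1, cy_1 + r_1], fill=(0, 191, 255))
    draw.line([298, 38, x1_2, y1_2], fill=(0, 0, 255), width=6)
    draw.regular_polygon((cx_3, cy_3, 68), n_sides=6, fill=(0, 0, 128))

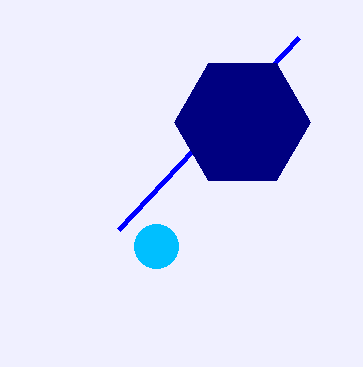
cx_1 = 156, cy_1 = 246, r_1 = 22, x1_2 = 118, y1_2 = 230, cx_3 = 242, cy_3 = 122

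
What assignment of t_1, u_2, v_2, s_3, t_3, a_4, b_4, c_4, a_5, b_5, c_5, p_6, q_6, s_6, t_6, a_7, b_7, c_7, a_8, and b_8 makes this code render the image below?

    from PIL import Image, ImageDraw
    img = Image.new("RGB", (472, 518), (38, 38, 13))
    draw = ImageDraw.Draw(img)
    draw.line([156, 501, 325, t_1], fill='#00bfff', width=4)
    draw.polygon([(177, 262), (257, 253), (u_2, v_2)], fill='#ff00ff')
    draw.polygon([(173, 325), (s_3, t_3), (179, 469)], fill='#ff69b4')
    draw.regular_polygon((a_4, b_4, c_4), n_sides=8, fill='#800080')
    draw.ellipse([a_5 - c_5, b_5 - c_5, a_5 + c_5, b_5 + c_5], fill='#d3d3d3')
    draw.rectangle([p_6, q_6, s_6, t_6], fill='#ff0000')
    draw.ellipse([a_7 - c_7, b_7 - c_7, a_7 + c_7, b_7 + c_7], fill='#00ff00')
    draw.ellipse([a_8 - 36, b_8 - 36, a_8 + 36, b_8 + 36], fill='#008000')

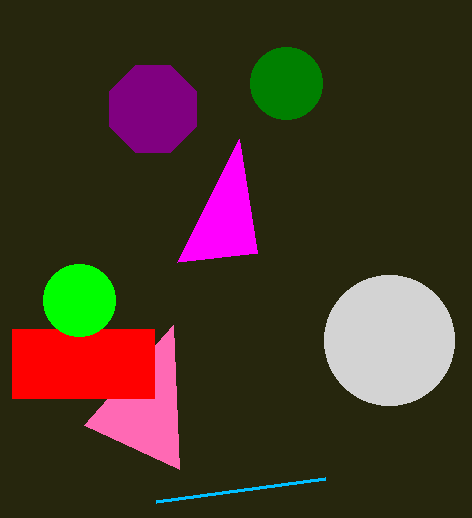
t_1 = 478
u_2 = 239
v_2 = 139
s_3 = 84
t_3 = 425
a_4 = 153
b_4 = 109
c_4 = 47
a_5 = 389
b_5 = 340
c_5 = 65
p_6 = 12
q_6 = 329
s_6 = 154
t_6 = 398
a_7 = 79
b_7 = 300
c_7 = 36
a_8 = 286
b_8 = 83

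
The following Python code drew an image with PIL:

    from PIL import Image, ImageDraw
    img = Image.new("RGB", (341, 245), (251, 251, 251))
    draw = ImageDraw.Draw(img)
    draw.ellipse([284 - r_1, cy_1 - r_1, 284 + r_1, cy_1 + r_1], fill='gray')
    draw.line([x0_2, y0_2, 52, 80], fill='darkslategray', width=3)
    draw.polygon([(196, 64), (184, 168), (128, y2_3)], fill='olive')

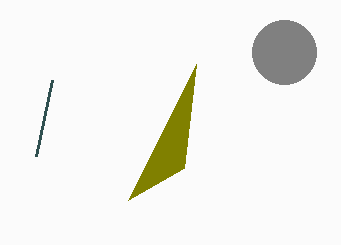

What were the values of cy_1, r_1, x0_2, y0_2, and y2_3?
cy_1 = 52, r_1 = 32, x0_2 = 36, y0_2 = 156, y2_3 = 200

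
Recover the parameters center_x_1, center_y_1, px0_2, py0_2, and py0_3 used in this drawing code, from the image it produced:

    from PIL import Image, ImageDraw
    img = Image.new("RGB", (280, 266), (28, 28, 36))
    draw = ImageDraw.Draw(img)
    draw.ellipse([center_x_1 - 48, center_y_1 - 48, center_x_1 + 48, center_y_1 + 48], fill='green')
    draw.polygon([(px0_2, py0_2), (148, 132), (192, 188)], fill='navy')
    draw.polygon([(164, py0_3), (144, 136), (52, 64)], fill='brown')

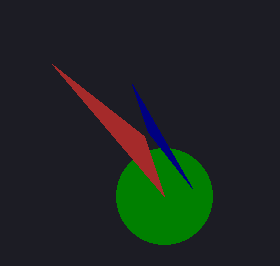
center_x_1 = 164, center_y_1 = 196, px0_2 = 132, py0_2 = 84, py0_3 = 196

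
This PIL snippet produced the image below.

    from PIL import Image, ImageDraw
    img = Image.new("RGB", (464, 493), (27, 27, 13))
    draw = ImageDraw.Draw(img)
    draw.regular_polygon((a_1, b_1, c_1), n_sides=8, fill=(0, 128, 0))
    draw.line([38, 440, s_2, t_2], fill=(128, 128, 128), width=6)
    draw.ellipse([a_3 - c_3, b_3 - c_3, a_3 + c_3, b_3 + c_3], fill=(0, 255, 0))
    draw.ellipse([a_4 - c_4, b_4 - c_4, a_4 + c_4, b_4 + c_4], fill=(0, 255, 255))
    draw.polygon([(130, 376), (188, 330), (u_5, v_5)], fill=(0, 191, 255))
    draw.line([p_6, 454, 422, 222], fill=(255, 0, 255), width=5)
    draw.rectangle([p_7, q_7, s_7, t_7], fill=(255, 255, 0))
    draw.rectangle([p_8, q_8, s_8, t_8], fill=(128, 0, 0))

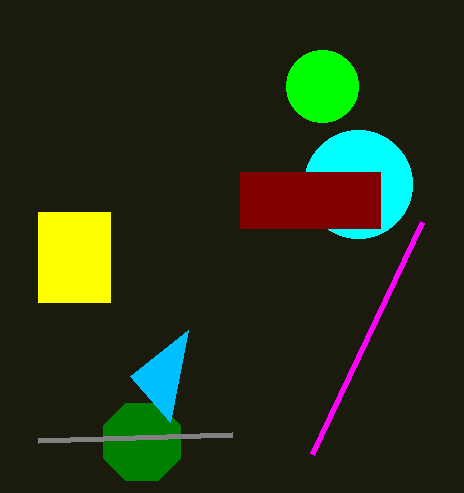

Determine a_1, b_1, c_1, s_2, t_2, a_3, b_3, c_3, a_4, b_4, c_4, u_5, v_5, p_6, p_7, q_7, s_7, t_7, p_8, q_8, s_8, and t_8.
a_1 = 142, b_1 = 442, c_1 = 42, s_2 = 232, t_2 = 434, a_3 = 322, b_3 = 86, c_3 = 36, a_4 = 358, b_4 = 184, c_4 = 54, u_5 = 170, v_5 = 422, p_6 = 312, p_7 = 38, q_7 = 212, s_7 = 110, t_7 = 302, p_8 = 240, q_8 = 172, s_8 = 380, t_8 = 228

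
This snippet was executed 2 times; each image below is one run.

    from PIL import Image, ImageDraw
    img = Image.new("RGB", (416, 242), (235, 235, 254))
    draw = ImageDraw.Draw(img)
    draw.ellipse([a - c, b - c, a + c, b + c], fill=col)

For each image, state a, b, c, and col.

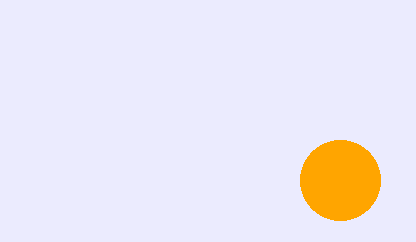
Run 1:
a = 340; b = 180; c = 40; col = 'orange'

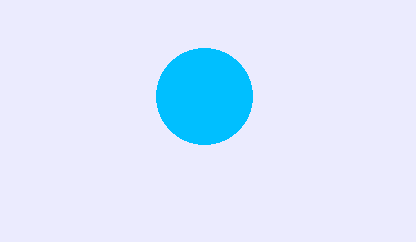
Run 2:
a = 204, b = 96, c = 48, col = 'deepskyblue'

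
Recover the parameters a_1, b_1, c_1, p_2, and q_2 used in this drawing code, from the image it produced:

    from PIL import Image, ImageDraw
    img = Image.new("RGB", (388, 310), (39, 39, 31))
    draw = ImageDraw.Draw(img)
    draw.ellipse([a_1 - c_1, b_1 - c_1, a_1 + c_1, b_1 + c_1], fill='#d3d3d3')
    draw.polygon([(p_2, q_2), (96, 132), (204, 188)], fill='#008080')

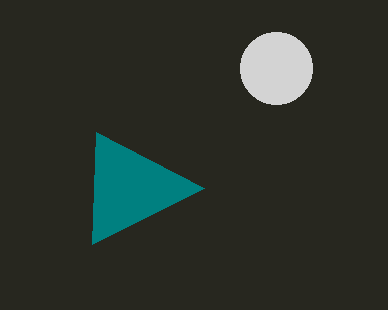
a_1 = 276; b_1 = 68; c_1 = 36; p_2 = 92; q_2 = 244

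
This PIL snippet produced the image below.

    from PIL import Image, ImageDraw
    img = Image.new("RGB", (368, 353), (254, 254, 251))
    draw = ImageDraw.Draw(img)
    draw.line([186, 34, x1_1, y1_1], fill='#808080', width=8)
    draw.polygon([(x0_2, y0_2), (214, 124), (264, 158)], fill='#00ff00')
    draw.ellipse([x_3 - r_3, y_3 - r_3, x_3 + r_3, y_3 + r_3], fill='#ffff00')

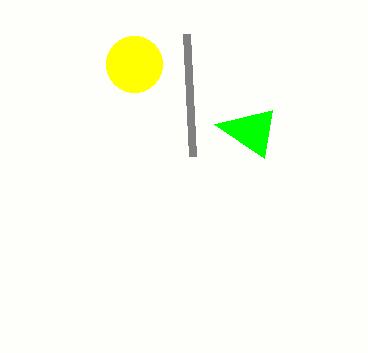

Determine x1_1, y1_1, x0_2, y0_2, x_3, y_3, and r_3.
x1_1 = 192; y1_1 = 156; x0_2 = 272; y0_2 = 110; x_3 = 134; y_3 = 64; r_3 = 28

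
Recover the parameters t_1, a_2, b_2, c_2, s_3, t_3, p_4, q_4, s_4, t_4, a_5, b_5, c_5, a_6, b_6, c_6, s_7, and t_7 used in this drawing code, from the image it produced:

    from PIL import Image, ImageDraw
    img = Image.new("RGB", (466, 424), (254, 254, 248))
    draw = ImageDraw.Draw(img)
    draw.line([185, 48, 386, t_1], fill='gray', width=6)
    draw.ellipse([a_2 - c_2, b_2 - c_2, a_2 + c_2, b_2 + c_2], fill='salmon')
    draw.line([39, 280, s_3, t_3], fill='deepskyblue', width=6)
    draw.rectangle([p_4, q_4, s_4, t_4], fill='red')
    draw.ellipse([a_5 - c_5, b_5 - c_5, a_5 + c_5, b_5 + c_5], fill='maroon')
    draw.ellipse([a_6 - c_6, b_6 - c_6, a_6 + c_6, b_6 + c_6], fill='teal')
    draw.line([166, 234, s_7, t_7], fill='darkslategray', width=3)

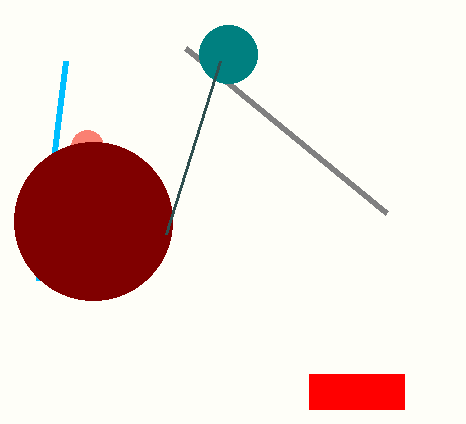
t_1 = 213, a_2 = 87, b_2 = 146, c_2 = 16, s_3 = 66, t_3 = 61, p_4 = 309, q_4 = 374, s_4 = 404, t_4 = 409, a_5 = 93, b_5 = 221, c_5 = 79, a_6 = 228, b_6 = 54, c_6 = 29, s_7 = 220, t_7 = 61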